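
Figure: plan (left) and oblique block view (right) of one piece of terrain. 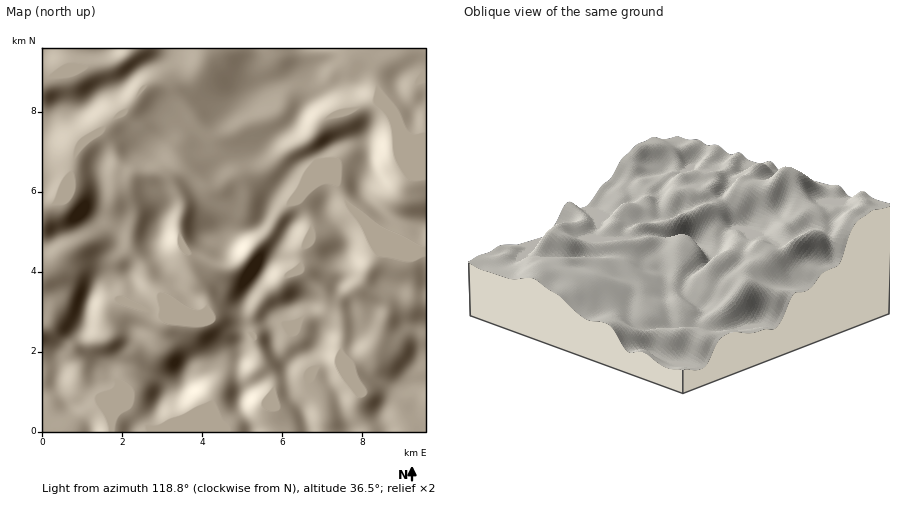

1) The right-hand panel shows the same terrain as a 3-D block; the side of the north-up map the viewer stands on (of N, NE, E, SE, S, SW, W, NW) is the NW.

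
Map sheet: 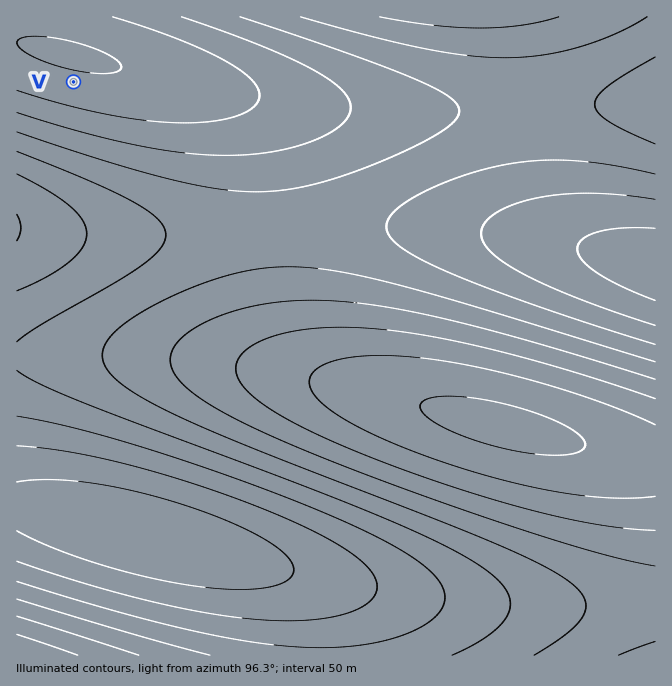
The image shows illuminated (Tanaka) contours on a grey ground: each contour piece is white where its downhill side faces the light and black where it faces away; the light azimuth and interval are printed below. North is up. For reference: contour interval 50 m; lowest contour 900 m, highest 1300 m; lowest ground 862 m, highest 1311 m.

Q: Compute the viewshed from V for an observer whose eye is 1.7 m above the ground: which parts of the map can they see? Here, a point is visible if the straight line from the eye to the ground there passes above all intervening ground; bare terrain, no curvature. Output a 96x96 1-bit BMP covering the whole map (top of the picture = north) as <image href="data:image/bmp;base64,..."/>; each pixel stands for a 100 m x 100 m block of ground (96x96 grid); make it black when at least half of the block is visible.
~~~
<image width="96" height="96" href="data:image/bmp;base64,Qk2+BAAAAAAAAD4AAAAoAAAAYAAAAGAAAAABAAEAAAAAAIAEAAATCwAAEwsAAAIAAAAAAAAA////AAAAAAD/////gAAAAAAAAAD////8AAAAAAAAAAD////wAAAAAAAAAAD////AAAAAAAAAAAD///8AAAAAAAAAAAD///gAAAAAAAAAAAD//+AAAAAAAAAAAAD//4AAAAAAAAAAAAD//AAAAAAAAAAAAAD/8AAAAAAAAAAAAAD/wAAAAAAAAAAAAAD/AAAAAAAAAAAAAAD4AAAAAAAAAAAAAADgAAAAAAAAAAAAAACAAAAAAAAAAAAAAAAAAAAAAAAAAAAAAAAAAAAAAAAAAAAAAAAAAAAAAAAAAAAAAAAAAAAAAAAAAAAAAAAAAAAAAAAAAAAAAAAAAAAAAAAAAAAAAAAAAAAAAAAAAAAAAAAAAAAAAAAAAAAAAAAAAAAAAAAAAAAAAAAAAAAAAAAAAAAAAAAAAAAAAAAAAAAAAAAAAAAAAAAAAAAAAAAAAAAAAAAAAAAAAAAAAAAAAAAAAAAAAAAAAAAAAAAAAAAAAAAAAAAAAAAAAAAAAAAAAAAAAAAAAAAAAAAAAAAAAAAAAAAAAAAAAAAAAAAAAAAAAAMAAAAAAAAAAAAAf/8AAAAAAAAAAAH///8AAAAAAAAAAf////8AAAAAAAAB//////8AAAAAAAD///////8AAAAAAH////////8AAAAAP/////////8AAAA///////////////////////////////////////////////////////////////////////////////////////////////////////////////////////////j//////////////8D//////////////AD/////////////wAD////////////+AAD////////////gAAD///////////8AAAD///////////gAAAD//////////4AAAAD//////////AAAAAD/////////wAAAAAD////////+AAAAAAAf///////gAAAAAAAAf/////4AAAAAAAAAAf///+AAAAAAAAAAAA///AAAAAAAAAAAAAAAAAAAAAAAAAAAAAAAAAAAAAAAAAAAAAAAAAAAAAAAAAAAAAAAAAAAAAAAAAAAAAAAAAAAAAAAAAAAAAAAAAAAAAAAAAAAAAAAAAAAAAAAAAAAAAAAAAAAAAAAAAAAAAAAAAAAAAAAAAAAAAAAAAAAAAAAAAAAAAAAAAAAAAAAAAAAAAAAAAAAAAAAAAAAAAAAAAAAAAAAAAAAAAAAAAAAAAAAAAAAAAAAAAAAAAAAAAAAAAAAAAAAAAAAAAAAAAAAAAAAAAAAAAAAAAAAAAAAAAAAAAAAAAAAAAAAAAAAAAAAAAAAAAAAAAAAAAAAfAAAAAAAAAAAAAAD+AAAAAAAAAAAAAAP8AAAAAAAAAAAAAAPgAAAAAAAAAAAAAAAAAAAAAAAAAAAAAAAAAAAAAAAAAAAAAAAAAAAAAAAAAAAAAAAAAAAAAAAAAAAAAAAAAAAAAAAAAAAAAAAAAAAAAAAAAAAAAAAAAAAAAAAAAAAAAAAAAAAAAAAAAAAAAA="/>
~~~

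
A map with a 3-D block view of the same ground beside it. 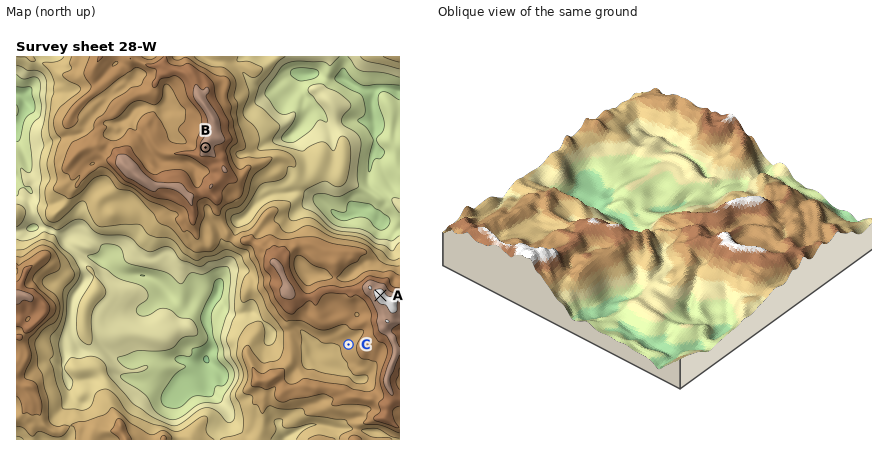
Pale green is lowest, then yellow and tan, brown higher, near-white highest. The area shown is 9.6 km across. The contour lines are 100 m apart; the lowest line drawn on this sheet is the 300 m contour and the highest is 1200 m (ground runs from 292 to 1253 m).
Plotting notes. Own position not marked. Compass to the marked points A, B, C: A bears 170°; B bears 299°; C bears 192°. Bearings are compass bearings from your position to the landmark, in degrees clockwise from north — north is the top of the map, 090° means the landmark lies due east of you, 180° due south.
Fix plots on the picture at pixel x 371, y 239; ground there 590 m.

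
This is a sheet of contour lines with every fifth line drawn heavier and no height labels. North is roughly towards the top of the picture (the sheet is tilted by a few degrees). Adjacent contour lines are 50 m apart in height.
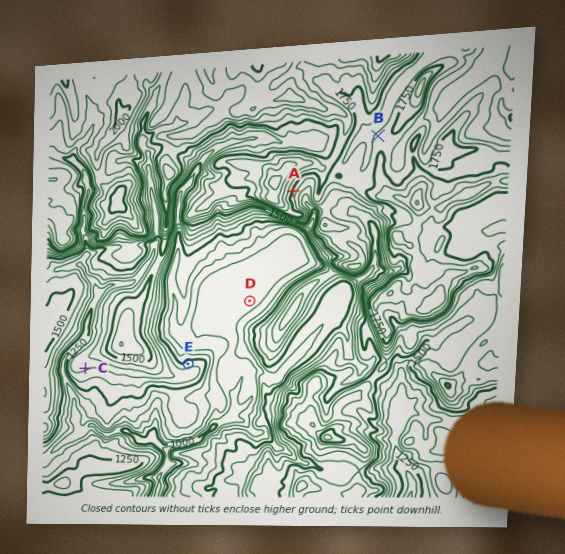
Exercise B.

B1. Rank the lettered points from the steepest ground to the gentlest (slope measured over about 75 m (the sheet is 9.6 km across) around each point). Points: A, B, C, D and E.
A E C B D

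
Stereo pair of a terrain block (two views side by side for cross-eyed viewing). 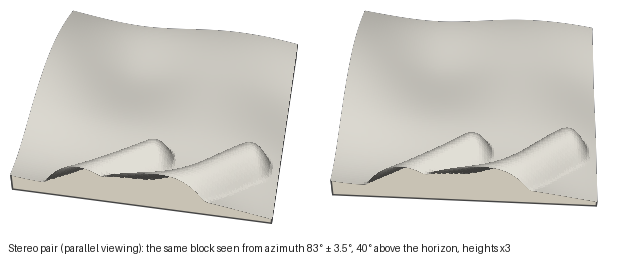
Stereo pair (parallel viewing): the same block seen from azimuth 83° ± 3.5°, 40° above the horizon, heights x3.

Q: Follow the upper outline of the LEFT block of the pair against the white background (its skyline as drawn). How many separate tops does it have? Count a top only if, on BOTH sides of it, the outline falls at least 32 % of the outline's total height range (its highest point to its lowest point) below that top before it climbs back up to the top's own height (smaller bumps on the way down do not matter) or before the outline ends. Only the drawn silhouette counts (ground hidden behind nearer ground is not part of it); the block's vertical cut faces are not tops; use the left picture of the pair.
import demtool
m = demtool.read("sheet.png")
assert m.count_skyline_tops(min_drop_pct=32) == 0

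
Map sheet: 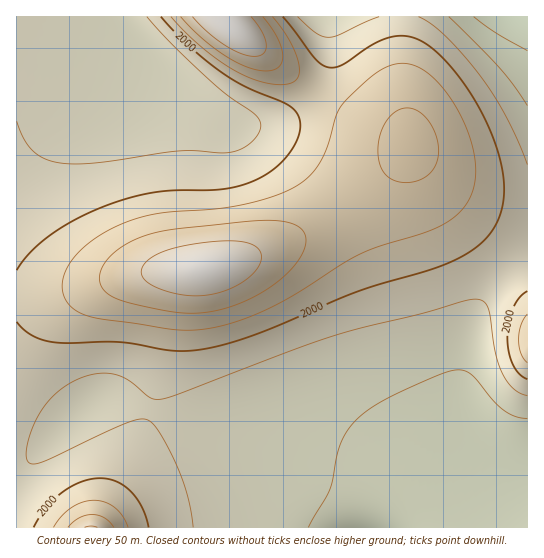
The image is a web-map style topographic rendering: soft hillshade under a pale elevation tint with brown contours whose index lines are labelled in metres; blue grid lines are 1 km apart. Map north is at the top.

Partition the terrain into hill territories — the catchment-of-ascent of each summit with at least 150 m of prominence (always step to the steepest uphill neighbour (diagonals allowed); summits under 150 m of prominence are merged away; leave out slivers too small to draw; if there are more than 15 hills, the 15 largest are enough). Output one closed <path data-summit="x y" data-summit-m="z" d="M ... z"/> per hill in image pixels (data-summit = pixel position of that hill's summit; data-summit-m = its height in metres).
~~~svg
<path data-summit="203 269" data-summit-m="2191" d="M527 16l-198 0 0 45-5 18-7 12-18 20-8 5-16 7-16 2-28-2-36-23-30-27-34-39-13-18-101 0-1 450 5 1 5-3 39-40 22-19 12-5 19 0 89 25 88 16 118 31 29 4 84 0-21-5-10-6-11-10-11-14-8-18-4-16-1-38 11-44 13-27 9-13 21-21 14-9z"/><path data-summit="91 527" data-summit-m="2156" d="M118 400l-19 0-12 5-22 19-39 40-10 3 1 61 486 0 2-15 7-16 16-18-1-4-85 1-29-4-118-31-88-16z"/><path data-summit="231 26" data-summit-m="2192" d="M327 16l-208 0 0 2 46 55 30 27 36 23 28 2 16-2 16-7 8-5 18-20 7-12 5-18 0-38z"/>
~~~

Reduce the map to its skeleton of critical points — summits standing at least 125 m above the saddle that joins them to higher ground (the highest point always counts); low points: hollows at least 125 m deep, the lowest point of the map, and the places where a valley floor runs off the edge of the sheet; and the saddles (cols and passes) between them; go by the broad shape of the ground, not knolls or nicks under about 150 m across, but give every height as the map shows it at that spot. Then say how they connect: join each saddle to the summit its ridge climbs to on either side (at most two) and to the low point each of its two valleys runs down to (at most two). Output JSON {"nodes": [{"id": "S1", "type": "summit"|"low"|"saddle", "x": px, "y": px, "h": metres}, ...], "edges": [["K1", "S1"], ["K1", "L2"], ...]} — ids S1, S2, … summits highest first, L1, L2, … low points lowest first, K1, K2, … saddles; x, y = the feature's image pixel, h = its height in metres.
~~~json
{"nodes": [
{"id": "S1", "type": "summit", "x": 231, "y": 26, "h": 2192},
{"id": "S2", "type": "summit", "x": 203, "y": 269, "h": 2191},
{"id": "S3", "type": "summit", "x": 91, "y": 527, "h": 2156},
{"id": "L1", "type": "low", "x": 521, "y": 17, "h": 1812},
{"id": "K1", "type": "saddle", "x": 317, "y": 93, "h": 2029},
{"id": "K2", "type": "saddle", "x": 17, "y": 465, "h": 1953}],
"edges": [["K1", "S1"], ["K1", "S2"], ["K1", "L1"], ["K2", "S2"], ["K2", "S3"], ["K2", "L1"]]}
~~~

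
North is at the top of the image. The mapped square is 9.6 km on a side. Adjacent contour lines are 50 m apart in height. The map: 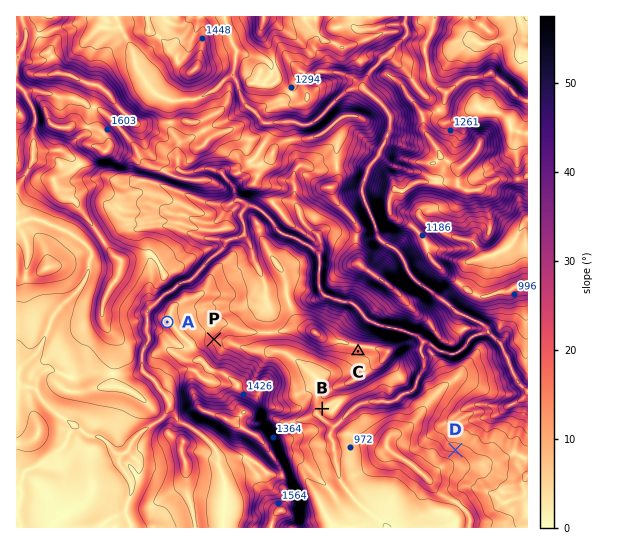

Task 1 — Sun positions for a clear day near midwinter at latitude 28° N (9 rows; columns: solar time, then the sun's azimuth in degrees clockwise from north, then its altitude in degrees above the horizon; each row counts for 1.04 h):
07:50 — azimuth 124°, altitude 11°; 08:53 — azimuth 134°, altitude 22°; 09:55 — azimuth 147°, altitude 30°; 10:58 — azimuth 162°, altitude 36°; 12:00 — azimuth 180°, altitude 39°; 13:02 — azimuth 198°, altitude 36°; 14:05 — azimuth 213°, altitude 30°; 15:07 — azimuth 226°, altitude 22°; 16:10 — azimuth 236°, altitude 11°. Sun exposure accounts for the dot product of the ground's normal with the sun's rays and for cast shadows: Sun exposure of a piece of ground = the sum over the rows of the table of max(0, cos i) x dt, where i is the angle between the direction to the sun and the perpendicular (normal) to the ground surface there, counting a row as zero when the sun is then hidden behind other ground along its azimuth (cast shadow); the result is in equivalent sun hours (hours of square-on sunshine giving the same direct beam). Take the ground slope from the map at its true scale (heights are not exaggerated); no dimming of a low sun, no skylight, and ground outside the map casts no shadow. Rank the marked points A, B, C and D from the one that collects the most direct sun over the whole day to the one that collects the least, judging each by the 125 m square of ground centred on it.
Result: C > A > B > D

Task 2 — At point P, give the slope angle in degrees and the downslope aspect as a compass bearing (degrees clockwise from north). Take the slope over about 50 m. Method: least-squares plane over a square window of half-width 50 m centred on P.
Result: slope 18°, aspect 113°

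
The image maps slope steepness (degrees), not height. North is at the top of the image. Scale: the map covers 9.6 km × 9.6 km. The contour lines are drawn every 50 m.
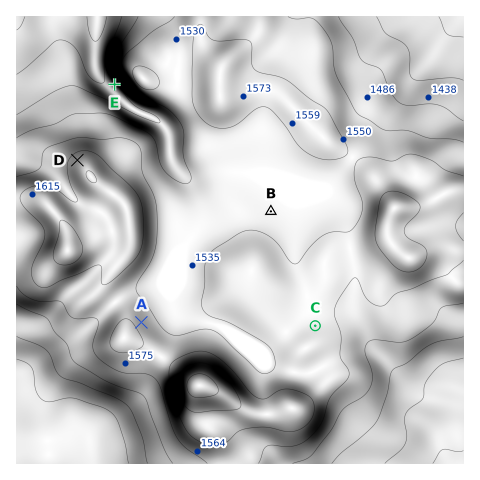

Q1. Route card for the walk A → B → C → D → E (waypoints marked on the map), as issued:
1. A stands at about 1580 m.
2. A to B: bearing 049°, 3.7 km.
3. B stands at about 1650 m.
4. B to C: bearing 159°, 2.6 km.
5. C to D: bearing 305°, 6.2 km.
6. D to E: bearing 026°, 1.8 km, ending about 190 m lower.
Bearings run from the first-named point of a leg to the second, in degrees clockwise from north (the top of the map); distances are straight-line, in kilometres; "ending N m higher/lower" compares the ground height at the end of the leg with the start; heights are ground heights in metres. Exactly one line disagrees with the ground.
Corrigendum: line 3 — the height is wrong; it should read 1530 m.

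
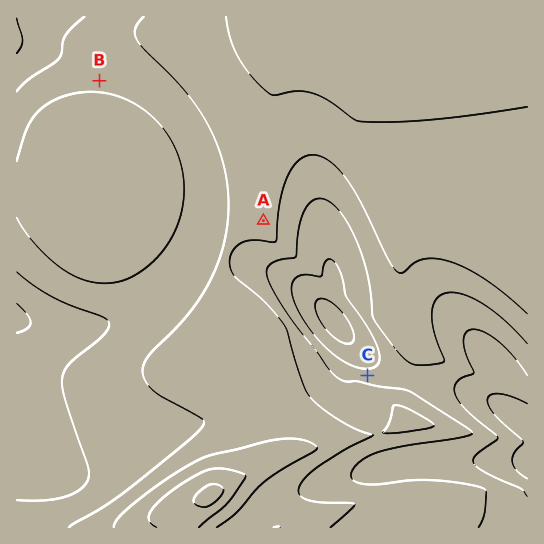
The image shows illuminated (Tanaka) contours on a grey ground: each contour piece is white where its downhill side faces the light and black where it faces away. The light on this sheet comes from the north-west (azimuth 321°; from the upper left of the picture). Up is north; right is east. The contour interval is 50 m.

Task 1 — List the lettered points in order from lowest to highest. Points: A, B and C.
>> C B A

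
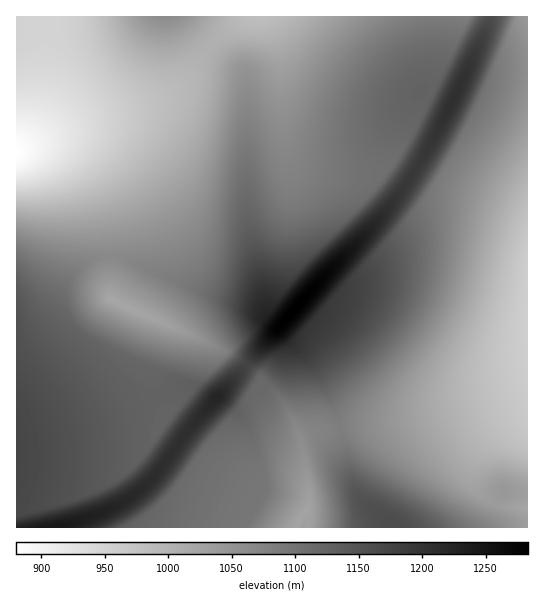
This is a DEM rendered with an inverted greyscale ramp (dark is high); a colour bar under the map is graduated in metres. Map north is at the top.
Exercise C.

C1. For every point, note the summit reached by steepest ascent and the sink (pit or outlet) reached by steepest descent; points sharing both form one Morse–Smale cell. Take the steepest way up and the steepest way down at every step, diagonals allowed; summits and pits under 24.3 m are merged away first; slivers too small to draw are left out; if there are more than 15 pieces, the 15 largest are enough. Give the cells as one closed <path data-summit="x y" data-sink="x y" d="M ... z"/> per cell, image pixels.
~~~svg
<path data-summit="295 309" data-sink="17 153" d="M490 16l-244 0-30 23-27 36-19 17-36 15-53 13-63 29-2 2 0 178 10-2 13-8 13-13 15-25 11-13 16-9 13-3 22 4 81 35 44 12 23 18 4 0 35-40 60-62 27-33 38-65 47-98z"/><path data-summit="295 309" data-sink="527 319" d="M527 16l-36 1-3 10-47 98-38 65-27 33-60 62-37 44 38 42 15 30 10 28 15-4 38-4 36-8 63-16 34-11z"/><path data-summit="295 309" data-sink="111 299" d="M113 256l-19 3-16 9-11 13-11 20-13 14-9 8-18 7 1 107 66-14 76-26-6-23 0-8 13-42 35 15 24 13 4 0 17 13 34-39-26-19-44-12-81-35z"/><path data-summit="53 527" data-sink="295 527" d="M247 365l-54 58-33 47-14 15-36 24-49 18 234 1 14-23 0-15-9-53-8-19-7-6-11-3-11-10-4-6 1-16z"/><path data-summit="391 527" data-sink="527 319" d="M527 387l-48 14-65 16-71 11-2 6 7 32 11 32 26 21 8 9 134 0 0-20-24-1-12-4-11-9-7-16 2-13 8-18 14-14 31-18z"/><path data-summit="166 17" data-sink="17 153" d="M245 16l-199 0-2 57-4 29-11 31-13 17 65-30 53-13 36-15 19-17 26-34z"/><path data-summit="295 309" data-sink="17 153" d="M161 396l-68 24-76 17-1 74 21-3 46-15 24-10 15-10 19-19 26-36 1-7z"/><path data-summit="53 527" data-sink="17 153" d="M193 385l-7 0-25 12 7 14-1 7-26 36-19 19-15 10-24 10-46 15-20 4-1 15 45 1 49-19 28-17 22-22 28-40 25-28 1-3-5-2z"/><path data-summit="295 309" data-sink="295 527" d="M278 328l-31 35 13 14 0 18 10 12 17 6 5 5 9 23 17-9 23-3-9-28-15-30z"/><path data-summit="391 527" data-sink="295 527" d="M341 429l-23 3-17 10 8 48 0 15-5 8 5 8-1 6 83 1-6-9-26-21-10-27z"/><path data-summit="53 527" data-sink="111 299" d="M167 324l-3 3-11 39 0 8 7 21 6 0 20-10 7 0 18 14 7-2 27-32-16-13-4 0z"/><path data-summit="295 309" data-sink="527 319" d="M527 416l-30 17-14 14-6 10-4 14 2 14 5 9 14 10 9 3 25 0z"/><path data-summit="295 309" data-sink="17 153" d="M45 16l-29 1 1 131 12-15 11-31 4-29z"/><path data-summit="295 309" data-sink="295 527" d="M305 515l-6 6-2 7 11-1 1-6z"/>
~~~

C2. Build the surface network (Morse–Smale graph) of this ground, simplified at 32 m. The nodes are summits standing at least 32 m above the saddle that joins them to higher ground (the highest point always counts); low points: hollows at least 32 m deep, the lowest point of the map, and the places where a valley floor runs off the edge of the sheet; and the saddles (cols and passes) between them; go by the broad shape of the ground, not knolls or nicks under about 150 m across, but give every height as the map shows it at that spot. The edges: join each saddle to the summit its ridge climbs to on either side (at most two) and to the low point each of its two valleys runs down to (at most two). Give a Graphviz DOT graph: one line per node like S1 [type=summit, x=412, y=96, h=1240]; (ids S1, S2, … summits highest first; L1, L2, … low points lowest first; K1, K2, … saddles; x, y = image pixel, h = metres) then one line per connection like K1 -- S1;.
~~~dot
graph terrain {
  S1 [type=summit, x=294, y=310, h=1283];
  S2 [type=summit, x=50, y=527, h=1245];
  S3 [type=summit, x=390, y=525, h=1162];
  S4 [type=summit, x=165, y=17, h=1062];
  L1 [type=low, x=17, y=153, h=880];
  L2 [type=low, x=527, y=318, h=956];
  L3 [type=low, x=113, y=301, h=1020];
  L4 [type=low, x=297, y=526, h=1023];
  K1 [type=saddle, x=246, y=365, h=1175];
  K2 [type=saddle, x=341, y=430, h=1084];
  K3 [type=saddle, x=110, y=257, h=1067];
  K4 [type=saddle, x=211, y=46, h=1005];
  K1 -- S1;
  K1 -- S2;
  K1 -- L3;
  K1 -- L4;
  K2 -- S1;
  K2 -- S3;
  K2 -- L2;
  K2 -- L4;
  K3 -- S1;
  K3 -- L1;
  K3 -- L3;
  K4 -- S1;
  K4 -- S4;
  K4 -- L1;
}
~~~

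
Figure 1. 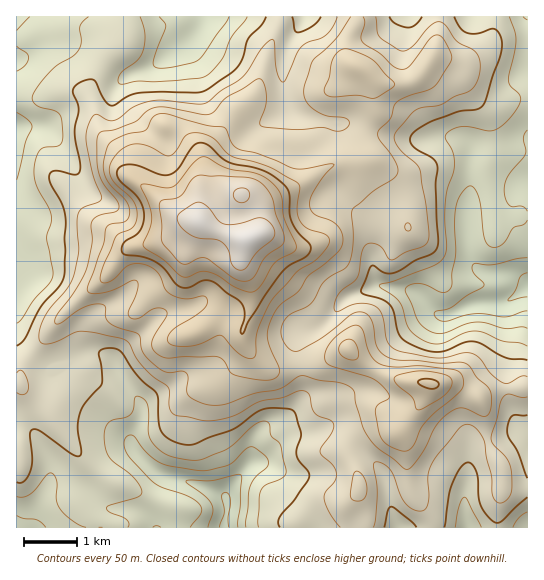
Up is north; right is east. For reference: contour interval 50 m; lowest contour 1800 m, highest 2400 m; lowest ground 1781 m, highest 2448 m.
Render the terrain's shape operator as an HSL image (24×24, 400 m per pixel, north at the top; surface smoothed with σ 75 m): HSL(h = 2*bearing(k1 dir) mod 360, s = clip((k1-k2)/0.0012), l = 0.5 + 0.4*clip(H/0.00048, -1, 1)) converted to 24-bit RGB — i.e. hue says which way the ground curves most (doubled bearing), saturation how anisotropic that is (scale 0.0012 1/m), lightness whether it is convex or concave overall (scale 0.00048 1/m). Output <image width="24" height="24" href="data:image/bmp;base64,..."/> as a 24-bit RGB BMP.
<image width="24" height="24" href="data:image/bmp;base64,Qk32BgAAAAAAADYAAAAoAAAAGAAAABgAAAABABgAAAAAAMAGAAATCwAAEwsAAAAAAAAAAAAAhZhbYXSQkaiRh6evbqy1tmJnYUB8ob+F0t+rARNaMT3Ay8WloqbFwXi+Y0qVuLF7xeGaMQlRer85teGiczSlKxBk9eunYVw5bNhZP4yYoKuJf1JepnZgecq8eczskczi5SsdMAMiHFty0tzBbH2cqm2weou61JS61urCFwA80+7Kr6mGXyqEITaT8Ofbg3/a5e/OKD9pkmdRa7qYnNzRf8rLMAMHMxkAg14RcJ9WAFM2j7g6hCovd28xam45iche5G9YJAcsy/JyVn9VpUikGjZX3u6yRHq/6NOpRxxVhsyIebiKcJVKLAcetzt8rK7EqMTBhY6nN3uIJF5JSKCXr67KhobApNKCXAQ3uMJTy+epP3Z5bl+DKlKIwPO2kDl/20osWne3iMWHg3Blhz0/EyZPzInMurugpWx1nHxjjapFGGZlVYuEjJVIYIBDoU9hazWw3+zn3bOlQ3JbT1hqgH8tceMZcD5Wi7hfh7innXt2hGBxlGqoLl2sMEaK15OPoGp8rpaXvoiKIUZJGWMZS5h4rqqESWN8fL21eKxl6Upd1GpYH0BMiuOcR93IbSo5s+K1VWSHpnmLkHedfLywWA5NPnIqUcQyvaDEvJ2+wHC0v3zHg8vEHGZifIw5V2U2V2oosh1nnsD039P4hqT9lfHkmyXuyb3s2qGCYmNId4ZirrCMWx9bhil6w7mNSJk3RIIqgG1PtURLr+TOg4fcXy/j0YPXrr94if/tbvH/nev3pJ/q/53nxGOtS0F2cMKB3juoz21aUoBIfFQuPRkkJaCS4tfv6b7te8zDJDpw2PLETsprOzZbPWqMUkbp8trZTsJSHEQgNn4dHCMVnEhD2qGhYFesqrR0KCN2+dLixGG6TDqqsY/eed26DW09vMlx56rcLSrH8c6ot7RBIC8wWXREBEQj6cB86LG9ZKCMN2dHGy8YFFAUy72EjFCix3B6H1llb6C4/8zpuB8wEmseyXyDsTusb3kWLF0SgCsrn5Ih5sZ3NkFaQ59mVKhBADgJ479m2YmyeSFnaxoxTqEcHS8EKC4IPYceQmtbGjAehHE5/8zv9MexE0EtWx4575VwN4gvSyE0ze6ootCQUmqST35Bd3JBxchdCjIBVTEALCoMSb9kjMq8X17KuHTEb38wb112QkxsUYplRYNs/8zVthanJV+Q1PXci1fUTobe9O3XmFxOlUlxfZfTQK2vf9V6GQU97dLVply2UslXM7eHaB1etY5Ljk+VamWNTWGagWSQTIRfcN2p06j/6rv1sk5Yt4BoLbLW1tnz8df0zvr9S1P55sn0on7OPRiDbom54srhze3fKiR/SSuLz8e6fHKrcXiPTzdVWKhskt7UPLMoKwgP3bJIq8Hh3u3tNVadV2gj3Oh0xbo/FBkflHxIozBoWlmSX4iY0diuv7CDKBxNN0V9s72KkYCjhUB4mlSBb9yPTRMbMwACBuIezP/maTS617R9gi+dxNDgt+fL3pXhUCp2PWM5hEhTfIVoWYFhqsd4u4NzPCheOmd+l7NxaJR0WTaTxOPOdE2nPQBQ0uv5zv3xSIxeKiFa5tK6d/Dwu97v4r7prh+i6U3gwVvPaIShnIGCcLOdlcm1uGmjXlSjOUKPsKx2Z3ZZP2KiosWHYRZcM4iqoOyfxKuXkF2CGi5A4fHDYMg1JCQPYSkMay8mXG1GX3unnoK8pbDMkNa/Q02MtlGJslmdODZyubCNdHqdfJQqakkrTUCOl+G6VtjCvWiG5DB0POTUg+OL3hBRWE0wRIZGd4ewpW2xjHpYb2dQzZowi2oeRD0hUloiXUgpZ2A+m7pSWW9OY8aLUJmVM35Zo+97GTRES6uZ1vTqoYnVgzeI3jyh2p64V6ZjKk5YeCUjpIA6UW5As7lsuZh5g0SBnmyBXHyQarmdl7K+fmuuhIa9n4i/h5/DxdmCEkQyP6w9bZFGg1RGUjtlXaal4ZPC47m1JBZliH230rfQrGyyj7B9oYbgqW7Xe7eigm2viMKMP4htZnCgeW5Ph5NzdIp0vmxxxUJDKm4OEj4QZW1BYkVSZ3JGXlg999SzFhxYdo2ZvHKzuLPf1/TzN2u9xCHv6bnATYmqy7C1nGOZN2ZfY51hZYtUam9WiINlxZmr2cfJO1iDM2I6P2VnimSVYYqa5ciYGGeOd77AS1Gy6O+Mg40wdjpvGjVc9t/VW6DVwmDJ0JqqPkqVmoupi4Stf4Csdo2lnKeTx72haEKok4i1LnqORG9qj5tYpGlY7uCyEEBMUTU+8b6YpM9/NV5mIzVL7vVnk2Q6TDRh28enPUio"/>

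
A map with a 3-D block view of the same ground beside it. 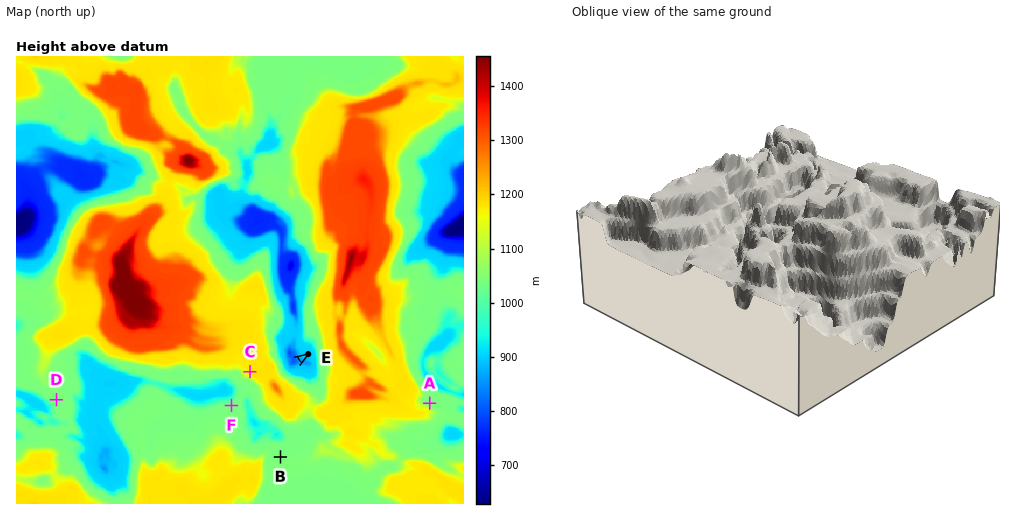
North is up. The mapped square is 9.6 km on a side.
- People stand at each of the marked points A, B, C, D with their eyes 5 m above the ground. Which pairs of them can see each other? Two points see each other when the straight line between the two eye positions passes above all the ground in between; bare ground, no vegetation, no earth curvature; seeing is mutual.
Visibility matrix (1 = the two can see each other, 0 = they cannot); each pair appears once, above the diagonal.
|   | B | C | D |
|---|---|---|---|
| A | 0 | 0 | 0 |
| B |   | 1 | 0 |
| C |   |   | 1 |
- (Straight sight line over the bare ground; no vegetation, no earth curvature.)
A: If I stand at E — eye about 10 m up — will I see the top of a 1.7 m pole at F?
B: No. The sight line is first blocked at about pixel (285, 370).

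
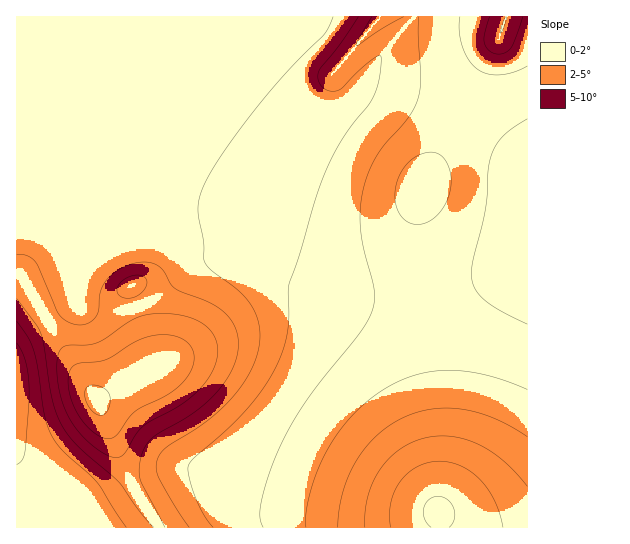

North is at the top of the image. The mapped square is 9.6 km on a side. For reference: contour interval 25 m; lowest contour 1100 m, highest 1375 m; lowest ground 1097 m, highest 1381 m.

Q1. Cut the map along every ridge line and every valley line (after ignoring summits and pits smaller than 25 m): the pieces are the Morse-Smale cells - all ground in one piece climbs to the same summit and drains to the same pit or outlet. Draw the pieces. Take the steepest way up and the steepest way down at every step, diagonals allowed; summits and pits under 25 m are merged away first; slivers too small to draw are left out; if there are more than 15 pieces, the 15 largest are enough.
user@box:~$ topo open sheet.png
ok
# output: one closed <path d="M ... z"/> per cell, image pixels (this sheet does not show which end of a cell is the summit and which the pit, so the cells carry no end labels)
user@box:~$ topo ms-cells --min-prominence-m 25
<path d="M17 37l-1 237 5 1 26 46 49 77 32 79 31 51 369-1-1-268-37 20-21 8-34 9-32 4-26 0-32-4-27-7-39-14-16-2-13 7-57 63-24 17-18 9 1-12-4-18-17-50 0-3 5-4 0-16-12-40-11-27-41-80z"/><path d="M527 16l-116 0-2 6-53 65-10 10-12 6-12 0-16-8-33-30-48-49-208 0-1 21 3 5 21 28 41 65 27 52 16 39 12 40 0 16-5 4 0 3 17 50 4 18 0 10 17-7 24-17 57-63 13-7 16 2 39 14 27 7 32 4 26 0 32-4 34-9 21-8 37-20z"/><path d="M21 275l-5 0 0 252 142 1-1-5-18-26-11-20-32-79-49-77z"/><path d="M410 16l-185 1 48 48 33 30 16 8 12 0 12-6 10-10 53-65z"/>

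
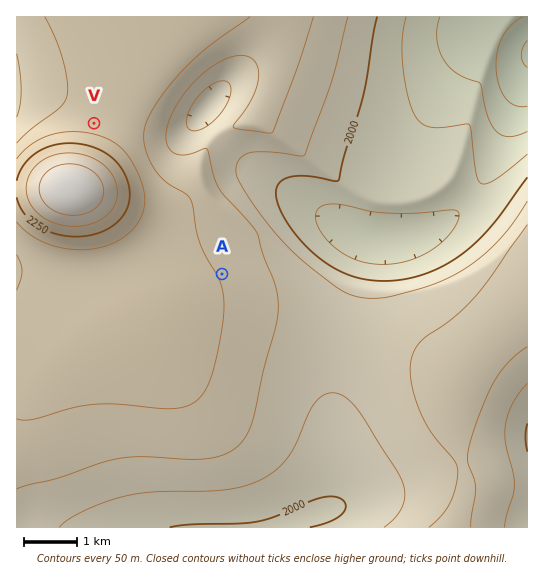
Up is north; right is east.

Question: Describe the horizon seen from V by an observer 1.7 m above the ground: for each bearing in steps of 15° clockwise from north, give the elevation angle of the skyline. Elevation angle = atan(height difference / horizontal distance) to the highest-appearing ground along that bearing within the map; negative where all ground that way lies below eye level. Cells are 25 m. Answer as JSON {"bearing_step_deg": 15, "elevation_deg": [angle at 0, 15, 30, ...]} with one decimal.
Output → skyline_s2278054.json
{"bearing_step_deg": 15, "elevation_deg": [-0.3, -0.1, 0.0, -0.0, -0.6, -1.0, -1.0, -0.1, 1.2, 2.8, 5.3, 8.4, 10.8, 11.8, 11.2, 8.9, 5.3, 2.0, -0.0, -1.5, -2.3, -1.8, -0.9, -0.5]}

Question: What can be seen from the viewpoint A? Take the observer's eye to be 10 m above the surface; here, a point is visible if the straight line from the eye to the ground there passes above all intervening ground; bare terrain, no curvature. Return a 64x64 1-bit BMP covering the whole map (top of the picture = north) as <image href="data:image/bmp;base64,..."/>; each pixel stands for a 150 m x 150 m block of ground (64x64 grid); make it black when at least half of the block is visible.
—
<image width="64" height="64" href="data:image/bmp;base64,Qk0+AgAAAAAAAD4AAAAoAAAAQAAAAEAAAAABAAEAAAAAAAACAAATCwAAEwsAAAIAAAAAAAAA////AAAAAAAAAAAAAD//AAAAAAAAP/8AAAAAAAAf/wAAAAAAAB//gAAAAAAAH/+AAAAAAAA//4AAAAAAAD//gAAAAAAAf/+AAAAAAAB//wAAAAAAAH//AAAAAAAA//4AAAAAAAD//gAAAAAAAP/+AAAAAAAB//4AAAAAAAH//gAAAAAAAf/+AAAAAAAD//4AAAAAAAP//gAAAAAAA///AAAAAAAH//8AAAAAAAf//4AAAAAAD///gAAAAAAf///AAAAAAB////AAAAAAP///+AAAAcB////+AAAD8P////8AAAf//////wAAD///////AAAP//////8AAA///////wAAD//8A///AAAP//AA//8AAB//wAB//wD///+AAH//Af///wAAf/8D///8AAB//wP///gAAP//A///8AAB//8B///AAAf//wD//4AAH///AH/jAAA///8Af8AAAP///wA/gAAB//4/AA+AAAf//g8ABwAAH//+BwADAAB///8DAAMAAf///wAAAwAH////AAADAB////8AAAMAD////4AAA4AD////gAADwAP///+AAAPgA////wAAA/AD//8AAAAD+AP/+AAAAAP+A//gAAAAAf/z/8AAAAAB////gAAAAAH///+AAAAAAf///4AAAAAB////gAAAAAH///+AAAwAA////8AAHw=="/>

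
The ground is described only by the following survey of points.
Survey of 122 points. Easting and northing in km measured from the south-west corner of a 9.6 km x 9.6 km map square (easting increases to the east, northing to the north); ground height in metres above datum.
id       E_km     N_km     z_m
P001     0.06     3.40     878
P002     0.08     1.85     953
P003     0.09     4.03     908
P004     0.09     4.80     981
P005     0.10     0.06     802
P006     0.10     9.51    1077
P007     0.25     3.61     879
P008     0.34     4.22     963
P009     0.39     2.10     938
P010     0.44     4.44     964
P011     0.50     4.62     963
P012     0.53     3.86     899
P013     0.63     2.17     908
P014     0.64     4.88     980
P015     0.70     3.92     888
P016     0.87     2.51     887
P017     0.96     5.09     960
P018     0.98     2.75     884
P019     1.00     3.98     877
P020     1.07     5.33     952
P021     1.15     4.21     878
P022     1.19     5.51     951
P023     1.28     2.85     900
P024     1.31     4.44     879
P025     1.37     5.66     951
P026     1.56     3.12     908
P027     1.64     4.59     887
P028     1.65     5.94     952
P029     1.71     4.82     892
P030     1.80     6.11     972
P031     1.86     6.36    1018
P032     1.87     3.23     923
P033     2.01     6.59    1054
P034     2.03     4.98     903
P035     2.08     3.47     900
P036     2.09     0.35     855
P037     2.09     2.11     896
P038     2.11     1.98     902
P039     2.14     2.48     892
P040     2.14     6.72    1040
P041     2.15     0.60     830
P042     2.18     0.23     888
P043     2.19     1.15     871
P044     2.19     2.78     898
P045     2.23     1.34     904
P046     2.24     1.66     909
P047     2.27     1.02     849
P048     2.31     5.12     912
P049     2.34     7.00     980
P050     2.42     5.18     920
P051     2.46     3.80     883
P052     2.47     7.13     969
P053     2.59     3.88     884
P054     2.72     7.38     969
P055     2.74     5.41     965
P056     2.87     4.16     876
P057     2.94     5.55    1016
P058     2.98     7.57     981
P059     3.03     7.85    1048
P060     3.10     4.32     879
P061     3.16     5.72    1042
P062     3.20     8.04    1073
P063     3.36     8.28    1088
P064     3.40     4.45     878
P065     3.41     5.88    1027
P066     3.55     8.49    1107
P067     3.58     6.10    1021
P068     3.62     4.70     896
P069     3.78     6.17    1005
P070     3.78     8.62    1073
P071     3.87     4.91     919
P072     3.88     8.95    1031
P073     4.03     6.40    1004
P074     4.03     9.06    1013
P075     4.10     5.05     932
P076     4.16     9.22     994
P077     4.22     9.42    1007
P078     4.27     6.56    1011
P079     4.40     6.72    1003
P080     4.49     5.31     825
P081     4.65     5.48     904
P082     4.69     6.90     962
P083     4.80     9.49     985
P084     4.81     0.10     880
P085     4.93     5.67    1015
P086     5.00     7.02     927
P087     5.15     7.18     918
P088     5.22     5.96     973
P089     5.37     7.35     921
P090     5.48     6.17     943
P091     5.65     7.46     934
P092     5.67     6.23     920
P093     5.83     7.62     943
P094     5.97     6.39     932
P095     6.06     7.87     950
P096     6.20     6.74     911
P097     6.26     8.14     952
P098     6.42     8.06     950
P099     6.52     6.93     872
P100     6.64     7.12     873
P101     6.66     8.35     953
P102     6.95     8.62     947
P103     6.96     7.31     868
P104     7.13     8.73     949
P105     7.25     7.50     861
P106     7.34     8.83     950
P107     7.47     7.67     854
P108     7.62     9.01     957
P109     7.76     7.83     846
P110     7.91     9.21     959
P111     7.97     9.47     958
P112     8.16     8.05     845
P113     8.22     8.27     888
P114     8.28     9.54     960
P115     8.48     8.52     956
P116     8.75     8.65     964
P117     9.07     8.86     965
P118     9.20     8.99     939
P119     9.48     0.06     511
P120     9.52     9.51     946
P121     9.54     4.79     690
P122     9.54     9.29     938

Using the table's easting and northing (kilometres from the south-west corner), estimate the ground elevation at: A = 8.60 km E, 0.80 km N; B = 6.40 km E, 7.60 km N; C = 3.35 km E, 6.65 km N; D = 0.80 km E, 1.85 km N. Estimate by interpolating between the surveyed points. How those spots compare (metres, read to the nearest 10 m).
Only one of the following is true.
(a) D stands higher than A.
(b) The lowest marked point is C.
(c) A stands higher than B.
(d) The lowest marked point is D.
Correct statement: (a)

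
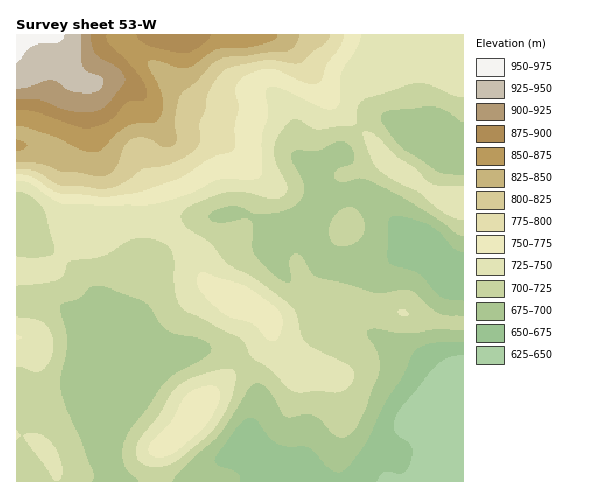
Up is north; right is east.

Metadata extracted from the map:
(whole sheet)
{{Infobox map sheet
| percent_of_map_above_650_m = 97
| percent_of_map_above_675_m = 90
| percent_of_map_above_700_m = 68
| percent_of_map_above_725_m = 43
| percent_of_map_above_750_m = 25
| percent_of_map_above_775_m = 18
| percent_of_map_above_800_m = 15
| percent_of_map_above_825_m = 12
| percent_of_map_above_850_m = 8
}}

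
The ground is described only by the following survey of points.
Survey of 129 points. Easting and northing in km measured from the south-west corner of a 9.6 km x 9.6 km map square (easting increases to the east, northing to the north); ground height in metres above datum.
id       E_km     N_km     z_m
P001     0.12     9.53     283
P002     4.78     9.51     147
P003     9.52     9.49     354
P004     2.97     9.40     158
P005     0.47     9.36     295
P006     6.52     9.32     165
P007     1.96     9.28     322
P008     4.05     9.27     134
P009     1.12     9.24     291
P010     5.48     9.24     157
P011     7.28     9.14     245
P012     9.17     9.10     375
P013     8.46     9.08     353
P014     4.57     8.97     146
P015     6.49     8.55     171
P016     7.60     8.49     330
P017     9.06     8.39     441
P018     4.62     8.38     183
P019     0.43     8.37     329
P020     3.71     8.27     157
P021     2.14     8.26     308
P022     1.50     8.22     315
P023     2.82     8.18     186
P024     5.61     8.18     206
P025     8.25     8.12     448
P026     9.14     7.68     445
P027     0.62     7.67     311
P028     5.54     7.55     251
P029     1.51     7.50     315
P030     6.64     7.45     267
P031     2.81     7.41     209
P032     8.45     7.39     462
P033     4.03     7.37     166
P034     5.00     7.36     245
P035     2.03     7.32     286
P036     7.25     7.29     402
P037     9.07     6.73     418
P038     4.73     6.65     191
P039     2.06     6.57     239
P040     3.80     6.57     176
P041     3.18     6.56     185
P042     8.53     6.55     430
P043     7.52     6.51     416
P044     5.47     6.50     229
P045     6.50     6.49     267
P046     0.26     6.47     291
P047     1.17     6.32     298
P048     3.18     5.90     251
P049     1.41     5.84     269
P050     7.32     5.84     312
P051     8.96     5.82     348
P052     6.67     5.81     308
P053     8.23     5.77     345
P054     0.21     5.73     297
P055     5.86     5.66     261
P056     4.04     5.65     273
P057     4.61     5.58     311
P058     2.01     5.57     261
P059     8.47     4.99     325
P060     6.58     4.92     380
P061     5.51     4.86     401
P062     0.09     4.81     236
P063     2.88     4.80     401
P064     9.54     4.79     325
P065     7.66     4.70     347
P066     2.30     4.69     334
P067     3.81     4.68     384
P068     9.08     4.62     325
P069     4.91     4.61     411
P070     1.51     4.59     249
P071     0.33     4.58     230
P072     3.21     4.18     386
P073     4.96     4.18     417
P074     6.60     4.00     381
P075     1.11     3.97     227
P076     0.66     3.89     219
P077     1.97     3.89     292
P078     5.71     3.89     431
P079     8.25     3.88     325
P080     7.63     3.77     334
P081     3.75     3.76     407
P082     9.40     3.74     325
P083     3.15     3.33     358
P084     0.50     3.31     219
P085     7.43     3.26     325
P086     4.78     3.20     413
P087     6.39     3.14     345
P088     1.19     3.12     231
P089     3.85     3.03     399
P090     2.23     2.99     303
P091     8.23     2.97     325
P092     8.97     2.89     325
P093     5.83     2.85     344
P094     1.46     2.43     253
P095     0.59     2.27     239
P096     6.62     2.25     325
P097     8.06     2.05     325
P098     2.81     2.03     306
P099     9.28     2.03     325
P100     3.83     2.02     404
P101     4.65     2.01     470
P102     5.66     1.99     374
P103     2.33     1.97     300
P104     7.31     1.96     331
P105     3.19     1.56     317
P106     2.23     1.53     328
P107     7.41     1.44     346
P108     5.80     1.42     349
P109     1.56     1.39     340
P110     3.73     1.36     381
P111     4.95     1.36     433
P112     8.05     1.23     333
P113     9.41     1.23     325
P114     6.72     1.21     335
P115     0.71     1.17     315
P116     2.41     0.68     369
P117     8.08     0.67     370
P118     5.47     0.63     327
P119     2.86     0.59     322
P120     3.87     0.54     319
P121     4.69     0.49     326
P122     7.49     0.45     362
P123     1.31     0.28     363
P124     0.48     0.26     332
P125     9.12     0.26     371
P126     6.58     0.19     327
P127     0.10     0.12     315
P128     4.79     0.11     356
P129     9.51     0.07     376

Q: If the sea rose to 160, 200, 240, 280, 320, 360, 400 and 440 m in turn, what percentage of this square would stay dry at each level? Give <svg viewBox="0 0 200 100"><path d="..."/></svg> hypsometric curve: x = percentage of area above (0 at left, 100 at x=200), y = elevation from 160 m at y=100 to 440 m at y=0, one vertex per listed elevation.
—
<svg viewBox="0 0 200 100"><path d="M192 100l-14-14-16-15-20-14-29-14-65-14-23-15-18-14"/></svg>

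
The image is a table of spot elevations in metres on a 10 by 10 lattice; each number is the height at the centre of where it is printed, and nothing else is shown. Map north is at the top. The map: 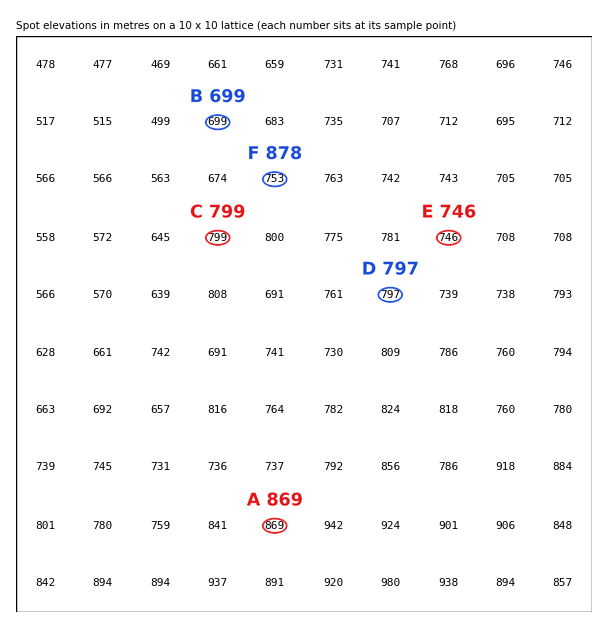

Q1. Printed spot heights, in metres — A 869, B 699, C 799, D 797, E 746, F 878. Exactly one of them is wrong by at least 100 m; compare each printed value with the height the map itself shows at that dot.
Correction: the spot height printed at F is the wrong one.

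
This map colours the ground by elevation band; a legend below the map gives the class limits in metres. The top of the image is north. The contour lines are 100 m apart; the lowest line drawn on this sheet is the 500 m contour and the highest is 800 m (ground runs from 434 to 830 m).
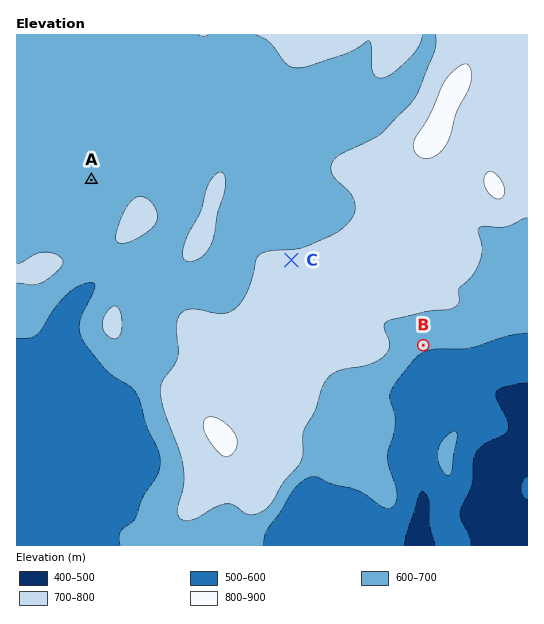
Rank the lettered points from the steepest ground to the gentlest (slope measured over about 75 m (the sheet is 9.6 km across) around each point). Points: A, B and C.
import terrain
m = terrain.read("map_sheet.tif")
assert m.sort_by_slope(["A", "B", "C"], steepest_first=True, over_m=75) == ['B', 'C', 'A']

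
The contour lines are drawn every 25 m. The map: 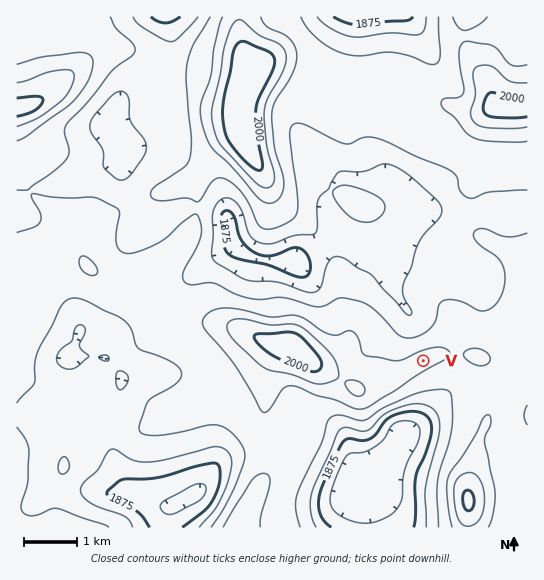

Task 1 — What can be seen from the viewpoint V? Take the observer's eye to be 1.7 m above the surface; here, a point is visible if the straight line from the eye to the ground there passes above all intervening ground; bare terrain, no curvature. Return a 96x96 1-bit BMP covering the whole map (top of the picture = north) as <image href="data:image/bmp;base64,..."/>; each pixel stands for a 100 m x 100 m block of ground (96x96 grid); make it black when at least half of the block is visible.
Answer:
<image width="96" height="96" href="data:image/bmp;base64,Qk2+BAAAAAAAAD4AAAAoAAAAYAAAAGAAAAABAAEAAAAAAIAEAAATCwAAEwsAAAIAAAAAAAAA////AAAAAAAAAAAAAH//4B//gAAAAAAAAD//gAP/gAAAAAAAAD//AAH/wAAAAAAAAB//AAB/4AAAAAAAAB/+AAB/8AAAAAAAAB/+AAA/+AAAAAAAAA/8AAA//AAAAAAAAAf8AAA//gAAAAAAAADwAAAf/gAAAAAAAAAAAAAf/gAAAAAAAAAAAAAf/gAAAAAAAAAAAAAP/gAAAAAAAAAAAAAH/wAAAAAAAAAAAAAH/wAAAAAAAAAAAAAD/wAAAAAAAAAAAAAD/gAAAAAAAAAAAAAB/gAAAAAAAAAAAAAB/wAAAAAAAAAAAAAB/wAAAAAAAAAAAAAA/wAAAAAAAAAAAAAA/4AAAAAAAAAAAAAA/4AAAAAAAAAAAAAA/8AAAAAAAAAAAAAA/+AAAAAAAAAAAHAA//AAAAAAAAAAAPwAf/gAAAAAAAAAAP8AP/wAAAAAAAAAIf/AH/4AAAAAAAAAf//AD/4AAAAAAAAA///gHwAAAAAAAAAA///4HgAAAAAAAAAB//4ePgAAAAAAAAAD//wGHgAAAAAAAAAH//gADAAAAAAAAAAP//gAAAAAAAAAAAAP//gAAAAAAAAAAAAPw/gAAAAAAAAAAAAPgfgAAAcAAAAAAAAHAfwAAAMAAAAAAAAEAfwAAAMAAAAAAAAAAfgAAAMAAAAAAAAAA/gAAAMAAAAAAAAAB/gAAAcAAAAAAAAAB/gDwA8AAAAAAAAAB/AD4B8AAAAAAAAAA/AH/H8AAAAAAAAAA/AH//8AAAAAAAAAB/A///8AAAAAAAAAB/h///8AAAA+AAAAD/x///8AAAAfAAAAD/////8AAAAPwAAAH/////8AAAAH4AAAf/////8AAAAD8AfB//////8AGAAB+A/////gf+AAEAAA+Af////gf4AAAAAAfAf////gfAAAAAAAfAP////geAAAP+AAfAP////w/AAAf/AAfAP////w/gAAP/gD/Af////7/4AAAcD//Af///////8AAYA//Af//gH///8AAAAf/Af//AH////wAAAH/Af//AP////8AAAD/A///gf/////wAAA+A//////////4AAAeB//////////8AAAMB//////////8AAAMB//////////8AAAAB//////////8AAAAB//////////8AAAAB//////////4AAAAB//////////4AAAAB//////////4AAAAB//////////8AAAAB//////////+AAAAD////8f/////AAAAD////4f8/8//gAAAD////4fgAAP/gAAAD////48AAAD/wAAAB////4wAAAB/4AAAB//8B5wAAAA/8AAAA//wA/gBgAAf8AAAA//gA/gDgAAP+AAAAf/AA/gDAAAH8AAAAf/AA/ACAAAD8AAAAH/AAIAAAAAB8AAAAD/AAAAAAAAAYAAAAA/AAAAAAAAAAAAAAAGAAAAAAAAAAAAAAAAAAAAAAAAAAAAAAAAAAAAAAAAAAAAAAAAAAAAAAAAAAAAAAAAAAAAGAAAAAAAAAAAAAAAPAA="/>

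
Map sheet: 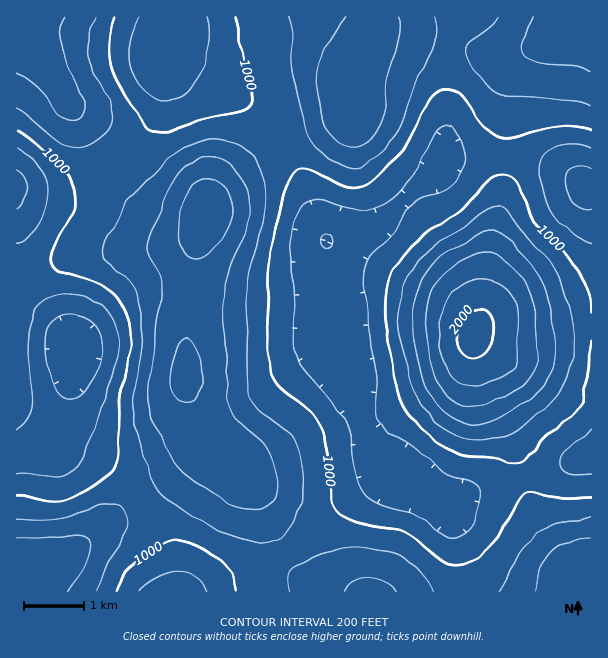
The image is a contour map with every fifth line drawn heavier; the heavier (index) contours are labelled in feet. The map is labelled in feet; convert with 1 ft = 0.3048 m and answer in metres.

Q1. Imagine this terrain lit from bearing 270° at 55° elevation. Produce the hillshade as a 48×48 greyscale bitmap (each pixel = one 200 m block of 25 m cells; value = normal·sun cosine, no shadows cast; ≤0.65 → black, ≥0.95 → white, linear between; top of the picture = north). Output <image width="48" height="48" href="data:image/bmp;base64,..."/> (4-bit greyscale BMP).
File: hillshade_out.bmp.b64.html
<image width="48" height="48" href="data:image/bmp;base64,Qk32BAAAAAAAAHYAAAAoAAAAMAAAADAAAAABAAQAAAAAAIAEAAATCwAAEwsAABAAAAAAAAAAAAAAABEREQAiIiIAMzMzAERERABVVVUAZmZmAHd3dwCIiIgAmZmZAKqqqgC7u7sAzMzMAN3d3QDu7u4A////AIh2ZTM0Vniry7uqqqqqmHdlZoiau7upmYiHZTM0Vnibu7qqqqqqmHdlVomqu8u6mYiHZUNFZniau6qpmZqpiHdlVomqu8u6mYiIdlRFZ3iaqqmZiJmZh3dlRoq7u7u6mYiIh2VVZ4iaqpmId4iIh3dlVoq7u7uqmYiImYZmZ4mqqpiHZneId3dlV5q7u7qpmIeImZh2eJqqqph2VVZ3Znd3eJq7u6mZiHd4mqmIiaqqqph2VFVWZmd4iZqru6mIiId4mqqZqrqqqph1RERVVmeJqpmruph3iIiIqrqqu7qpmphlREREVniaqpmaqodniIiJq7u7zLqZmphlREREVniaupmZqXZWeIiJq7vMzLqZmZdlVUREZ4mru6mIiGVVd3eJq7zN3LqZmIZVVVRFeJmru6mHdmVVZlZ5q8zd3LqIh2ZVZlRFeaq7y6l2ZVVVVUVom83u3LmHdlVWZlRWirvMzLl2VVVVVURXms3u7bmHVERWZlVXm8zd3Ll2VERFVTRGis7v7bqGQzRWZlVnq83u7bl2VDM0RDNGis7/7cqGQzNVZVVorN7u7bl2ZTIiMyI1is7//sqGQzNEVVZ5rN7//smHZTISIhE1is3//sqGQzM0VWeJvN7//sqGVDIiIgE1is3v/sqGRDMzRWeJve7//sqGUzIiIgE2is3v/sqGVDMzRmeKve7//sqGQyIjIhI2ir3u7sqGVEMzRneKve7/7sqGQyEjMjNGibze7cqHVEMzRmeKve7+7cqHUyEjM1VniavN3MqXZDM0VmeKvN7u7bqXUyESNHeIiau8zLuXZDM0VWiavN3u3LqXZCEiRYmZmaq7u7uXZDIzRWibvM3d3LqXVCIjRZq6qqu6u7uXVCIjRWiru7zd3LqXUyIzRau7qqu7u7uoZCESNFiru7vMy7qXUyM0VbvLqqu7u8uoZCERI1iaqqu8u7uoUyNEVrzLqru7vMy5ZCEBI1iaqZq7u7u4UyNEVrzMuruqvN25dCERJGiZmImqqry5ZDNEZ8zMu7qqvN3KdCERNHmZh3iZmrzKdDM0Z8zcu6qpq93KdDIjRYmpdlaImavKhUM0Z83cuqmZq8y5dDM0VoqpdUVniau6hkRFeMzMqZiJm8y5dURVaJqpdDRWeau6l1VWeMzLqHeImrupdlVniau5dDI1aKu6l2ZmiLy6l2Zniaqph2Z4m8y5dDIjWKu6mHZniLu6l2VWeJmpiHeJrMy5dTISR6u6mHd3ibu6l1REV4mZmYiavNy5dkMiR6u6mIiImbu6hlMzRompmZmqvNy5dlQiR6u6mIiImaupdUMjRoqqqqqqvNy5dmUzV6u6mImZmaqYZDIjV5qqqruqvMypdmVEV5q6mZmZmamHUzIjV5qqq7u6vMypd2VVaJqqqpmImZl1QzM0V5qru7uqu8yph2ZVaJqqqqmImZh1RDMzV5q7u7uqq7u6mHZVaJmqu6mImZh2VDMzVoq8zLuqqru6mHZVZ4mau7qYmYh2VEMzVom8zLuqqquqmXZVZ4mau7qZmQ=="/>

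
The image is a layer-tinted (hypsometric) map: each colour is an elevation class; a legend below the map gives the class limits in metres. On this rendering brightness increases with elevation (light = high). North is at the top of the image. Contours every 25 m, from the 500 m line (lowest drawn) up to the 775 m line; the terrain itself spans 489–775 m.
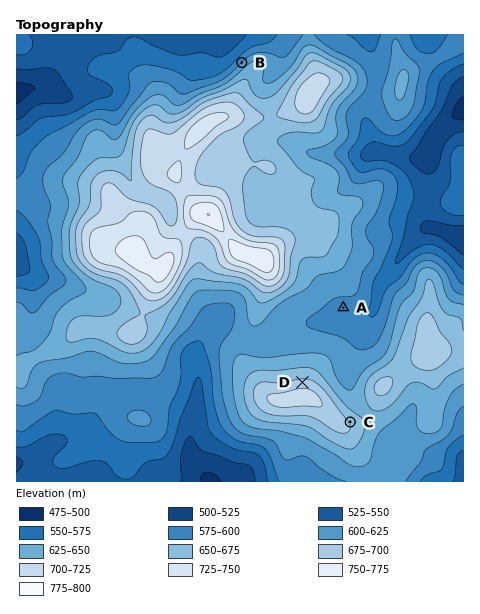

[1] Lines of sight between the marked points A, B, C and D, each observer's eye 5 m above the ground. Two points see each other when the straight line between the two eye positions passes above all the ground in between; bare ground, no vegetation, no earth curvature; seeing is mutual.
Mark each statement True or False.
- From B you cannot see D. True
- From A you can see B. False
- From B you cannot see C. True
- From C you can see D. False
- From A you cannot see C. False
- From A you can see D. True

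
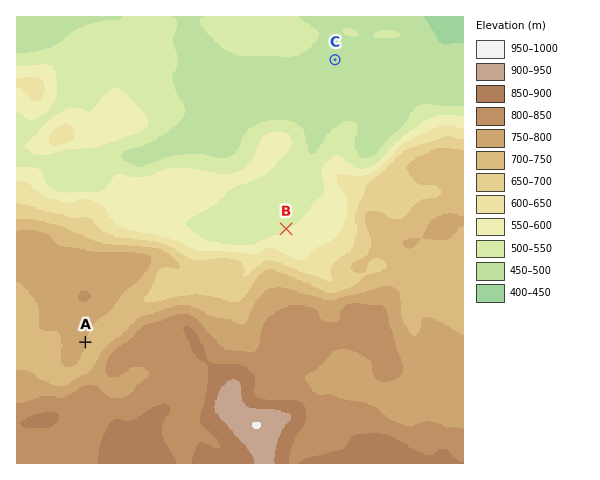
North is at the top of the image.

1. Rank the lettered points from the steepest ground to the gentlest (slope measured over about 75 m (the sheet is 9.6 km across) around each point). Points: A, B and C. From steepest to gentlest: A B C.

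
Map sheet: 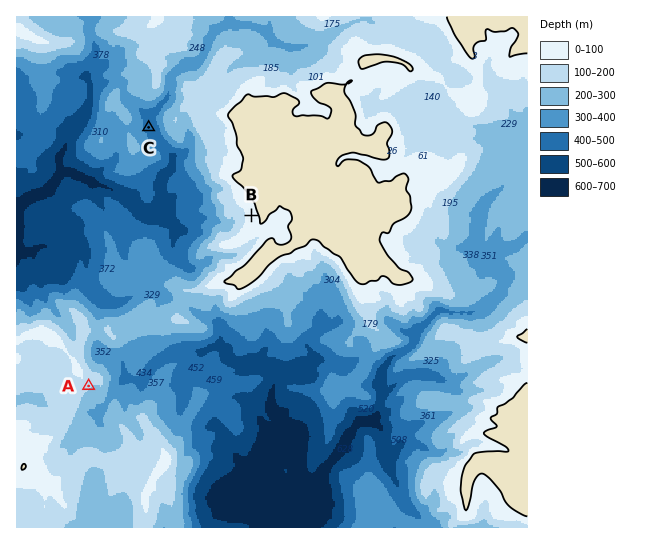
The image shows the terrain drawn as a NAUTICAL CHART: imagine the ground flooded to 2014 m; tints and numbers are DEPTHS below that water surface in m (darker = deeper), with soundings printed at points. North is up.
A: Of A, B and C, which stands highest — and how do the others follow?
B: B A C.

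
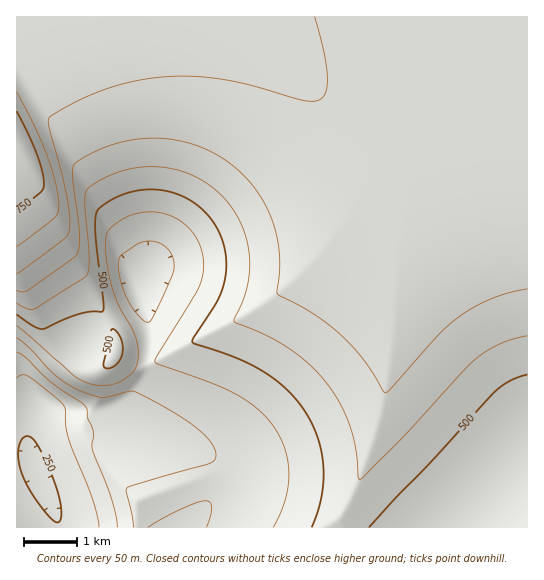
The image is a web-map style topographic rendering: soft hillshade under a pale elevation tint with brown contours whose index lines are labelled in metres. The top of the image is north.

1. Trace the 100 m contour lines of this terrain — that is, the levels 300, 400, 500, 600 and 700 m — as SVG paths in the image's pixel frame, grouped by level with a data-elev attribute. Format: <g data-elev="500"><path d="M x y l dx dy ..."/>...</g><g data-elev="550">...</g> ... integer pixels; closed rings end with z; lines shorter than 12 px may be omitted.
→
<g data-elev="300"><path d="M17 378l5-3 7 1 27 22 8 8 4 32 24 59 7 30"/></g><g data-elev="400"><path d="M148 527l34-18 16-7 8-1 4 1 2 5-2 10-4 10"/><path d="M17 338l13 11 24 25 19 13 28 10 28-6 6 1 28 14 24 15 15 12 10 12 4 10-1 4-4 4-84 24-1 4 8 36"/><path d="M146 322l-11-10-9-15-6-18-2-16 3-7 13-10 8-4 9-1 10 3 8 6 4 8 1 9-2 8-19 42-3 4z"/></g><g data-elev="500"><path d="M369 527l65-68 60-67 16-11 17-6"/><path d="M104 367l5 1 6-3 5-4 2-7 1-8-2-8-4-7-4-2-2 2-7 31z"/><path d="M17 314l16 12 9 3 37-15 11-2 13-1 0-9-7-57-1-26 3-9 11-9 21-9 23-3 22 4 20 11 14 12 10 15 6 18 1 17-2 16-5 15-26 41-1 4 45 16 26 14 24 18 18 21 13 27 5 29-2 31-9 29"/></g><g data-elev="600"><path d="M17 290l5 2 5-1 46-33 5-5 1-8 0-14-7-56 1-8 2-4 16-10 20-8 20-5 22-2 26 3 26 8 22 12 20 18 18 24 11 28 4 28-3 35 37 20 27 21 23 26 21 32 5-3 51-57 18-16 16-11 16-7 18-6 18-4"/></g><g data-elev="700"><path d="M17 247l38-30 3-5 1-7-4-23-9-28-12-28-17-34"/></g>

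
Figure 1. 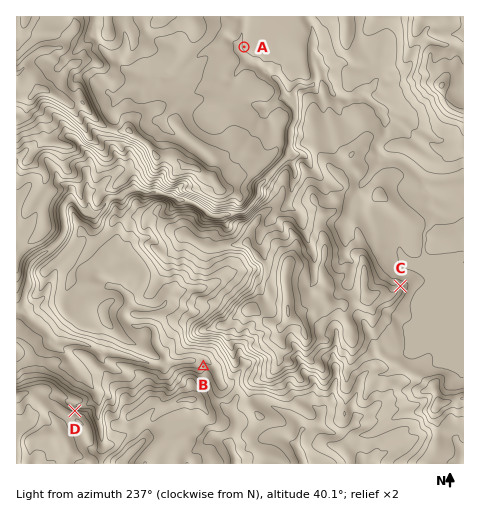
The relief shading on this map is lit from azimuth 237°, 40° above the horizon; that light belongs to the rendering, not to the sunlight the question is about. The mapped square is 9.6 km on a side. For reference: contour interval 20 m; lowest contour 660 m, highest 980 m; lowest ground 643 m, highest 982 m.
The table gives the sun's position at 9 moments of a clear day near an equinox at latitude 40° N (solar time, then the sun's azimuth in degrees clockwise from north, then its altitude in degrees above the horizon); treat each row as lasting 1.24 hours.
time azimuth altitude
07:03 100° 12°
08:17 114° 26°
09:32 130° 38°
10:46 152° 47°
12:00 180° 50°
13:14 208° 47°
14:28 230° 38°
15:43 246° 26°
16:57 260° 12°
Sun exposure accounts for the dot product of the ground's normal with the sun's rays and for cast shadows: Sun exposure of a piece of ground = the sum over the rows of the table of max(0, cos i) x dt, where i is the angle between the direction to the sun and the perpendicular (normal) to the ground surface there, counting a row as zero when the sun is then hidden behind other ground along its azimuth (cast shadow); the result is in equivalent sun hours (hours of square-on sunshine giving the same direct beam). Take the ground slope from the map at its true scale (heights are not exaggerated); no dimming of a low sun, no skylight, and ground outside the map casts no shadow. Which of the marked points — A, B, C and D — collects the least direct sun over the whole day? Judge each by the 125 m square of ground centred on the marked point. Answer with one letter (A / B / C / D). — D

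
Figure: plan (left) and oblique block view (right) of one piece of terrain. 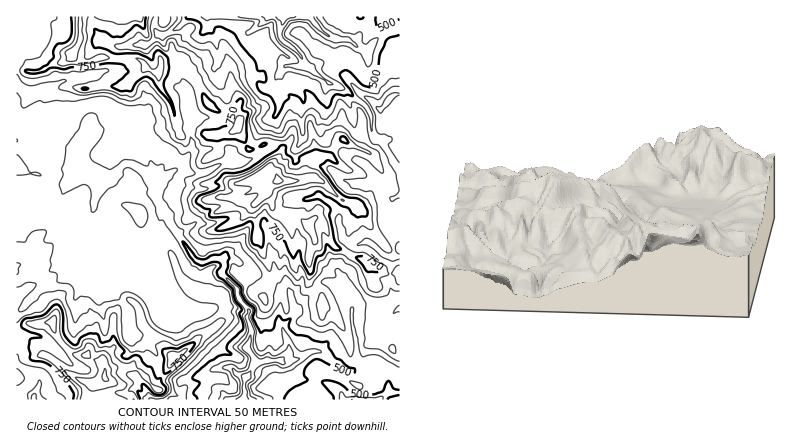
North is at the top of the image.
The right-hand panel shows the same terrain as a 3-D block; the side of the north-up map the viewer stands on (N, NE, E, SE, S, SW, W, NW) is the N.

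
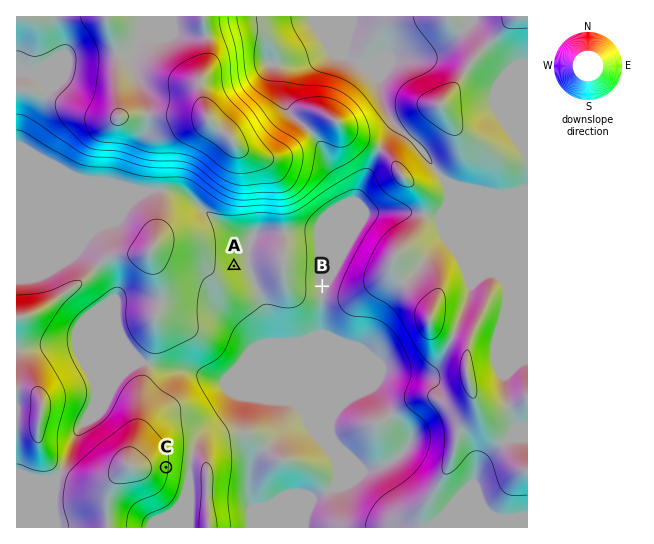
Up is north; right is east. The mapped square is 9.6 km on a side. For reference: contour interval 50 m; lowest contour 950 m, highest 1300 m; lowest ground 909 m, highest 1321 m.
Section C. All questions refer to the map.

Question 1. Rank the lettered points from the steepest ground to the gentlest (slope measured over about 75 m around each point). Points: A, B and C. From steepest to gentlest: C A B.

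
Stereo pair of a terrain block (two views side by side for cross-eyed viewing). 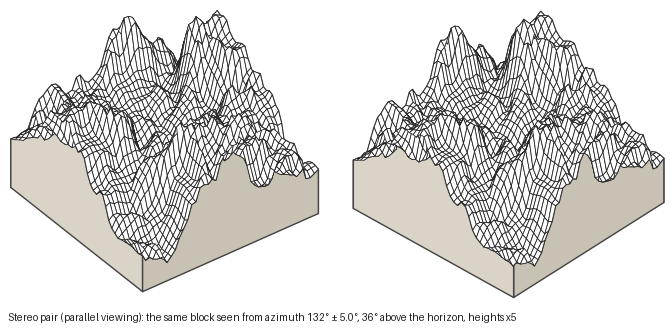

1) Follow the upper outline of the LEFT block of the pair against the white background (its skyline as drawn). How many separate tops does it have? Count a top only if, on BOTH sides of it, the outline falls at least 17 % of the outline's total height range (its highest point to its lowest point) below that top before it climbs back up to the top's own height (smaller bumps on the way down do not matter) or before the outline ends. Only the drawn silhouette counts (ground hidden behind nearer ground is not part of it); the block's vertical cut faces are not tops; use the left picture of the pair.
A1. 2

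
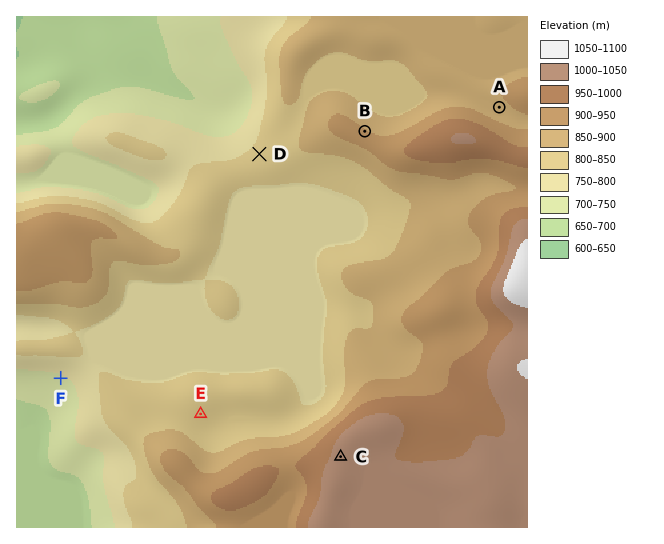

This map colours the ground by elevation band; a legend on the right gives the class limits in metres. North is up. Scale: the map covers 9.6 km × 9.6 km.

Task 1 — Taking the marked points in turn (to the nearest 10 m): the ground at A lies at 890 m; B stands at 900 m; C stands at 1010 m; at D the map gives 820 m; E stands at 830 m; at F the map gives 740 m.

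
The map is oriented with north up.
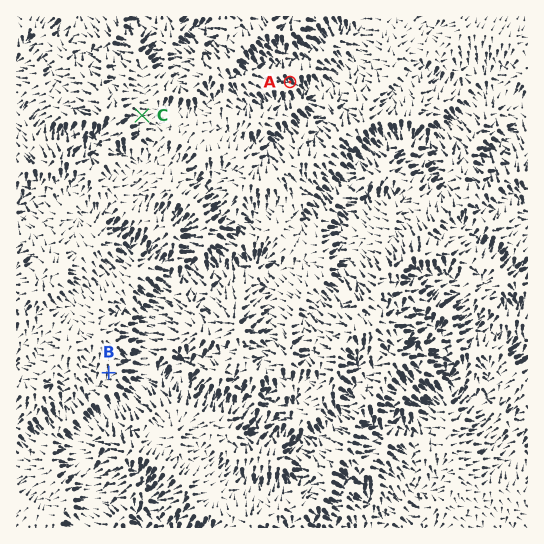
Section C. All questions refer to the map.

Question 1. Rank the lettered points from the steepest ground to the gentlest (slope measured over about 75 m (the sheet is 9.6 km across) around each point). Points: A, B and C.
A B C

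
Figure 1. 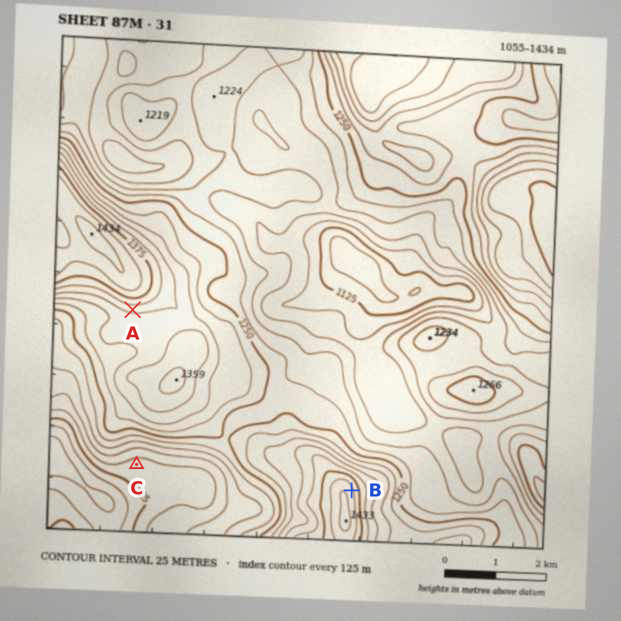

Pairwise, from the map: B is above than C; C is below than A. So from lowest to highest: C A B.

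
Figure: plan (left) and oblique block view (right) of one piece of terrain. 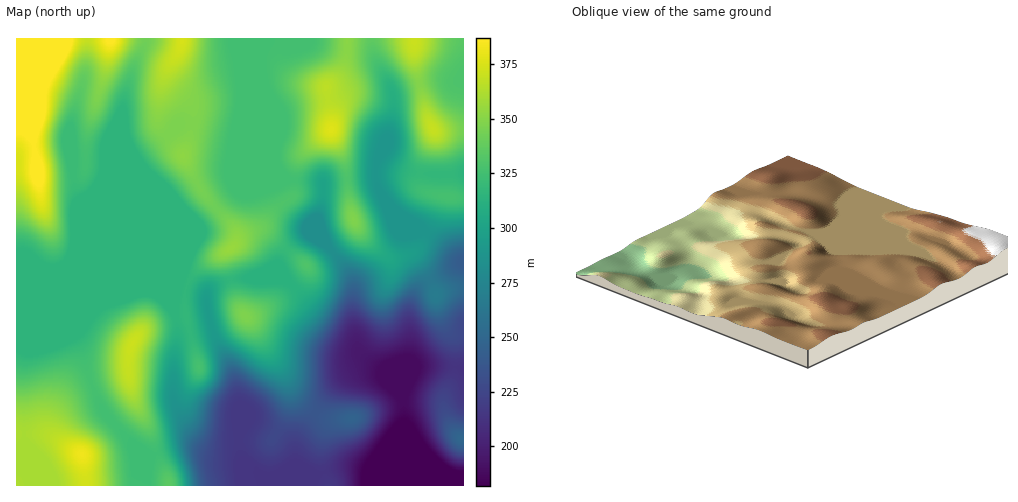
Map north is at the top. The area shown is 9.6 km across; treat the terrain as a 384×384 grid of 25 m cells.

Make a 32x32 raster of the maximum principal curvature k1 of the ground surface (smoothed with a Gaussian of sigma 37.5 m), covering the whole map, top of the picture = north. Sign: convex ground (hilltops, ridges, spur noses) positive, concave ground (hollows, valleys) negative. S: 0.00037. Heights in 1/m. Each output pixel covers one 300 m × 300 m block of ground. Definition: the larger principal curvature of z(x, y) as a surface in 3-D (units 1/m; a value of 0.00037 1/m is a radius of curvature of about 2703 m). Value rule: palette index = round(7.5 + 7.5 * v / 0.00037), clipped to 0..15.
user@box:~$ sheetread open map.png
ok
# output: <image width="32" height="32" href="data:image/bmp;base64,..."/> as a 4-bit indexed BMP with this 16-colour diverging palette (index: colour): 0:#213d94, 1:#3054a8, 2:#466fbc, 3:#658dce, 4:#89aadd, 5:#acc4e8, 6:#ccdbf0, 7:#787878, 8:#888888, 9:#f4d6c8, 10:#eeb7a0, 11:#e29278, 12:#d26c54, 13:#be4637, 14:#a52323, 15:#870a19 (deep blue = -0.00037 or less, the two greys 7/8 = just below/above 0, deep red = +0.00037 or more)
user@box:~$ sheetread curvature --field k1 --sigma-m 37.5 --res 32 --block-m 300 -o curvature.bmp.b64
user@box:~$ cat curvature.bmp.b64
<image width="32" height="32" href="data:image/bmp;base64,Qk12AgAAAAAAAHYAAAAoAAAAIAAAACAAAAABAAQAAAAAAAACAAATCwAAEwsAABAAAAAAAAAAlD0hAKhUMAC8b0YAzo1lAN2qiQDoxKwA8NvMAHh4eACIiIgAyNb0AKC37gB4kuIAVGzSADdGvgAjI6UAGQqHAIh3q5iIz7mIiId4qneJl4qHeLyYiO+Hd3iHeZl3iYeeiIrdqIj7Z4iJmHqYmIiIr4irupiM6ImIiah5qrl3ie+ImZeIr7m6h3epia3sl3n7iImHee952Wd2m6q838qa14iJiIv7aPt2d52qmImYmsh4iYic63j/t3nNqGeHeIi5eImInNp337eM3Jd3iHd3qneImJzaeO6ovbqHZ4mHd6p4d3ib7Zjqq8yYmHd5qHm6iId4md+52JzbiKqWash7x4iIiIitqNefy7qsl4znfcaHiHiHiYjWvpm6nLic+J7LiIiIiHeI1pt3iK25afycqoiIiIeIh625iHjfuWnMq4Z4uYiIiIiN/sl8/Kqt29tlaNuIiIiHh7y6rYic/pecp3r6iIiIh3a8qrpXnvx3eamd93iIiIiL6om9l5/5iIiaj/h4iIh4vqd3nOyf14rN3Y/YqIiIeNt3eHjHb6ebuYmf2JqIiJvId4iJxW+oqqiJf7iaeIi7qHiIitqvl4nKqH+Xq3iKqal3h4i933d2zsqPlp2InJeZh3h3i951Z7/LnriOl4yXiYiId3u9uJnfmLuojbeMqImIiId7mrqX7WepmIrni7iJiIiJq6i5dvp3mqlo+IrJmHiIiaq6qInod5vJd/qJvKh4iIiHnJiL2YeK3Lvtp33Id4iHdnyZq8qY"/>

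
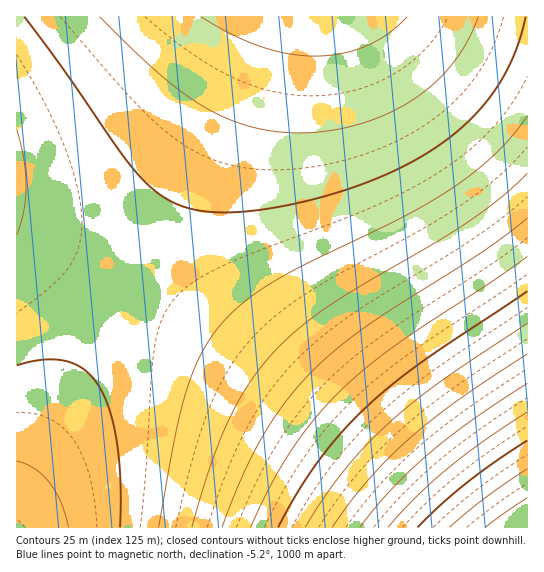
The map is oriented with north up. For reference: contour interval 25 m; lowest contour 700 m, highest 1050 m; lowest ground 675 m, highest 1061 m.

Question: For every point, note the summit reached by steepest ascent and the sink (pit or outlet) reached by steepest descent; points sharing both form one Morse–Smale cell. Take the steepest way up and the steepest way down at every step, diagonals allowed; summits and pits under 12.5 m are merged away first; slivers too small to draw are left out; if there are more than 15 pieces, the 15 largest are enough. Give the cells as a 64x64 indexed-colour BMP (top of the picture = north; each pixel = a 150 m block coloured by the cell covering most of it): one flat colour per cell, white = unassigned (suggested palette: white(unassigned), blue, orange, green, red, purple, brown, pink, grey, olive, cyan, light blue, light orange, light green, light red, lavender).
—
<image width="64" height="64" href="data:image/bmp;base64,Qk12CAAAAAAAAHYAAAAoAAAAQAAAAEAAAAABAAQAAAAAAAAIAAATCwAAEwsAABAAAAAAAAAA////ALR3HwAOf/8ALKAsACgn1gC9Z5QAS1aMAMJ34wB/f38AIr28AM++FwDox64AeLv/AIrfmACWmP8A1bDFACIiIiIiIiIiIiIiIiIiIiIiIiIiIiIiIiIiERERERERIiIiIiIiIiIiIiIiIiIiIiIiIiIiIiIiIiEREREREREiIiIiIiIiIiIiIiIiIiIiIiIiIiIiIiIiERERERERESIiIiIiIiIiIiIiIiIiIiIiIiIiIiIiIiERERERERERIiIiIiIiIiIiIiIiIiIiIiIiIiIiIiIiEREREREREREiIiIiIiIiIiIiIiIiIiIiIiIiIiIiIiEREREREREREUIiIiIiIiIiIiIiIiIiIiIiIiIiIiIiERERERERERERQiIiIiIiIiIiIiIiIiIiIiIiIiIiIiERERERERERERFEIiIiIiIiIiIiIiIiIiIiIiIiIiIiEREREREREREREUQiIiIiIiIiIiIiIiIiIiIiIiIiIiERERERERERERERREIiIiIiIiIiIiIiIiIiIiIiIiIhERERERERERERERFEQiIiIiIiIiIiIiIiIiIiIiIiIhEREREREREREREREUREIiIiIiIiIiIiIiIiIiIiIiIhERERERERERERERERREQiIiIiIiIiIiIiIiIiIiIiIhERERERERERERERERFEREIiIiIiIiIiIiIiIiIiIiIhEREREREREREREREREUREQiIiIiIiIiIiIiIiIiIiIhERERERERERERERERERREREIiIiIiIiIiIiIiIiIiIRERERERERERERERERERFEREQiIiIiIiIiIiIiIiIiIREREREREREREREREREREUREREIiIiIiIiIiIiIiIiIRERERERERERERERERERERREREQiIiIiIiIiIiIiIiIRERERERERERERERERERERFEREREIiIiIiIiIiIiIiEREREREREREREREREREREREUREREQiIiIiIiIiIiIiERERERERERERERERERERERERREREREIiIiIiIiIiIhERERERERERERERERERERERERFEREREQiIiIiIiIiIhEREREREREREREREREREREREREUREREREIiIiIiIiIhERERERERERERERERERERERERERREREREQiIiIiIiIRERERERERERERERERERERERERERFEREREREIiIiIiIREREREREREREREREREREREREREREURERERERCIiIiERERERERERERERERERERERERERERERREREREREIiIhERERERERERERERERERERERERERERERFERERERERCIhEREREREREREREREREREREREREREREREUREREREREIRERERERERERERERERERERERERERERERERREREREREMxERERERERERERERERERERERERERERERERFERERERDMzEREREREREREREREREREREREREREREREREUREREQzMzMxERERERERERERERERERERERERERERERERREREMzMzMzERERERERERERERERERERERERERERERERFERDMzMzMzMxEREREREREREREREREREREREREREREREUMzMzMzMzMzMRERERERERERERERERERERERERERERERMzMzMzMzMzMxEREREREREREREREREREREREREREREREzMzMzMzMzMzMRERERERERERERERERERERERERERERETMzMzMzMzMzMxERERERERERERERERERERERERERERERMzMzMzMzMzMzMREREREREREREREREREREREREREREREzMzMzMzMzMzMxERERERERERERERERERERERERERERETMzMzMzMzMzMzMRERERERERERERERERERERERERERERMzMzMzMzMzMzMxEREREREREREREREREREREREREREREzMzMzMzMzMzMzMRERERERERERERERERERERERERERETMzMzMzMzMzMzMzERERERERERERERERERERERERERERMzMzMzMzMzMzMzMREREREREREREREREREREREREREREzMzMzMzMzMzMzMzERERERERERERERERERERERERERETMzMzMzMzMzMzMzMRERERERERERERERERERERERERERMzMzMzMzMzMzMzMzEREREREREREREREREREREREREREzMzMzMzMzMzMzMzMRERERERERERERERERERERERERETMzMzMzMzMzMzMzMzERERERERERERERERERERERERERMzMzMzMzMzMzMzMzMREREREREREREREREREREREREREzMzMzMzMzMzMzMzMzERERERERERERERERERERERERETMzMzMzMzMzMzMzMzMRERERERERERERERERERERERERMzMzMzMzMzMzMzMzMzEREREREREREREREREREREREREzMzMzMzMzMzMzMzMzMRERERERERERERERERERERERETMzMzMzMzMzMzMzMzMzERERERERERERERERERERERERMzMzMzMzMzMzMzMzMzMREREREREREREREREREREREREzMzMzMzMzMzMzMzMzMzERERERERERERERERERERERETMzMzMzMzMzMzMzMzMzMRERERERERERERERERERERERMzMzMzMzMzMzMzMzMzMxEREREREREREREREREREREREzMzMzMzMzMzMzMzMzMzMRERERERERERERERERERERETMzMzMzMzMzMzMzMzMzMxERERERERERERERERERERER"/>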